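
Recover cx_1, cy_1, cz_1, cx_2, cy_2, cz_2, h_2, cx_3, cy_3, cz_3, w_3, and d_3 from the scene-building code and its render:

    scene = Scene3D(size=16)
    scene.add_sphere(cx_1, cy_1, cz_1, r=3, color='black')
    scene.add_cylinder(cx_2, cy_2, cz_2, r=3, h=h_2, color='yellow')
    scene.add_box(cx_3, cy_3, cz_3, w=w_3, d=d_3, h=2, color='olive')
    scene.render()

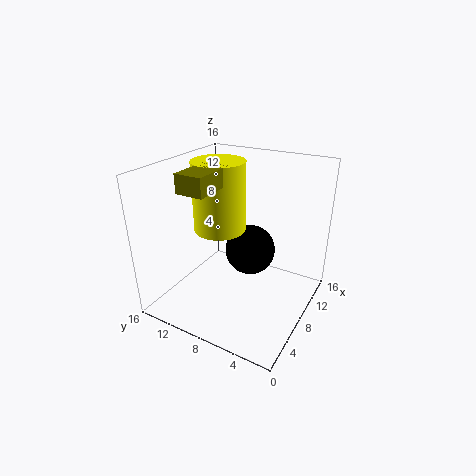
cx_1 = 11
cy_1 = 8
cz_1 = 5
cx_2 = 9
cy_2 = 11
cz_2 = 8
h_2 = 8
cx_3 = 3
cy_3 = 9
cz_3 = 14
w_3 = 5
d_3 = 3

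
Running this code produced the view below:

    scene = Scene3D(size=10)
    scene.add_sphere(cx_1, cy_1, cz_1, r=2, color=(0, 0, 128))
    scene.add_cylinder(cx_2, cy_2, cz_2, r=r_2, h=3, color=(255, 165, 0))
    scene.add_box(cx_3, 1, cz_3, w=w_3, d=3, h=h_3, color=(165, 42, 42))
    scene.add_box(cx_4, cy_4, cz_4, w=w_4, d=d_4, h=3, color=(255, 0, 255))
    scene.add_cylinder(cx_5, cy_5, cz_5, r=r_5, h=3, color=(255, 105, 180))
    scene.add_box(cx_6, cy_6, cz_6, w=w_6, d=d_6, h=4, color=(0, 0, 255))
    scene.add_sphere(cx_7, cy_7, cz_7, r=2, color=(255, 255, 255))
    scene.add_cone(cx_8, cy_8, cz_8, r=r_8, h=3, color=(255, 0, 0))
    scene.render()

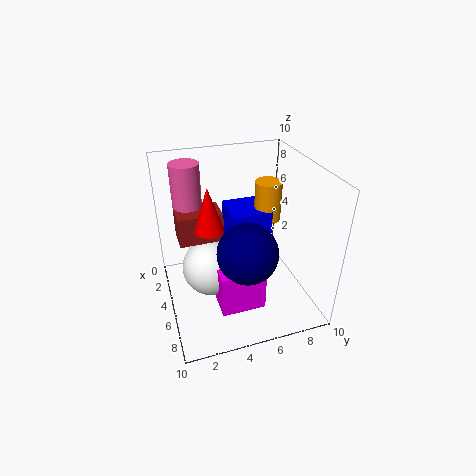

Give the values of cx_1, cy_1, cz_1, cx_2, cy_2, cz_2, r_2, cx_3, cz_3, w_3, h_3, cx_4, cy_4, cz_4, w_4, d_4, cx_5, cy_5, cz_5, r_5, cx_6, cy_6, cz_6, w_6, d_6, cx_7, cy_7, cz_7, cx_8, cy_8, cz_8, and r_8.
cx_1 = 7
cy_1 = 5
cz_1 = 5
cx_2 = 3
cy_2 = 8
cz_2 = 5
r_2 = 1
cx_3 = 3
cz_3 = 5
w_3 = 2
h_3 = 2
cx_4 = 5
cy_4 = 3
cz_4 = 1
w_4 = 3
d_4 = 3
cx_5 = 3
cy_5 = 2
cz_5 = 7
r_5 = 1
cx_6 = 1
cy_6 = 5
cz_6 = 2
w_6 = 3
d_6 = 3
cx_7 = 5
cy_7 = 3
cz_7 = 3
cx_8 = 5
cy_8 = 3
cz_8 = 6
r_8 = 1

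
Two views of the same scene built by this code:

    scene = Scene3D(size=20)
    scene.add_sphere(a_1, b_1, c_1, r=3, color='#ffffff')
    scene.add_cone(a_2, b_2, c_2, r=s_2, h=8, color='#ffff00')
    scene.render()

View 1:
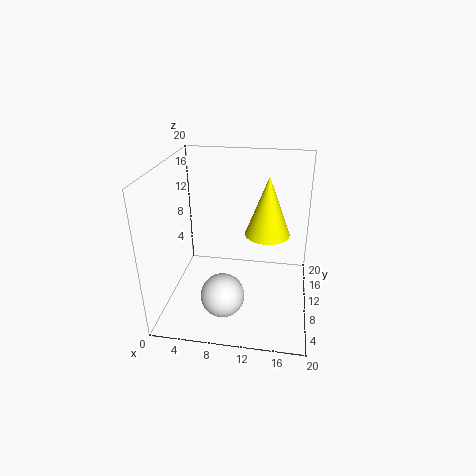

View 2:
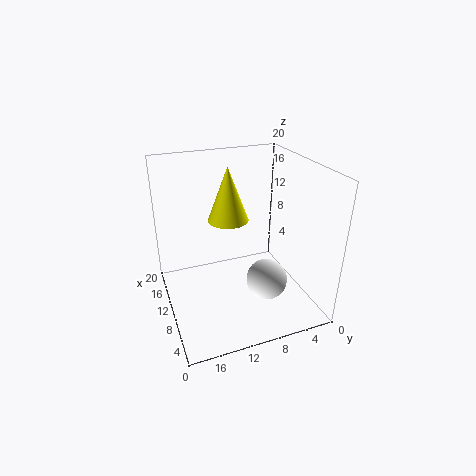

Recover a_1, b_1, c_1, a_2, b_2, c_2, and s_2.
a_1 = 8.5; b_1 = 6; c_1 = 3; a_2 = 14; b_2 = 10; c_2 = 11; s_2 = 3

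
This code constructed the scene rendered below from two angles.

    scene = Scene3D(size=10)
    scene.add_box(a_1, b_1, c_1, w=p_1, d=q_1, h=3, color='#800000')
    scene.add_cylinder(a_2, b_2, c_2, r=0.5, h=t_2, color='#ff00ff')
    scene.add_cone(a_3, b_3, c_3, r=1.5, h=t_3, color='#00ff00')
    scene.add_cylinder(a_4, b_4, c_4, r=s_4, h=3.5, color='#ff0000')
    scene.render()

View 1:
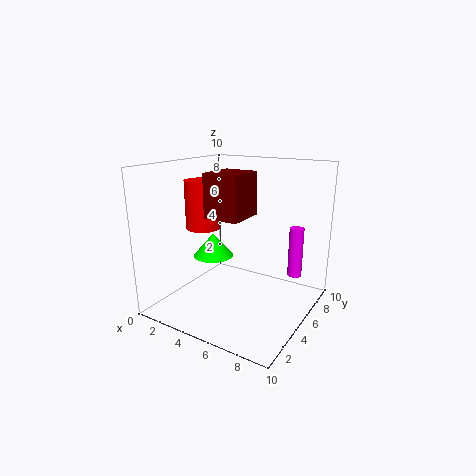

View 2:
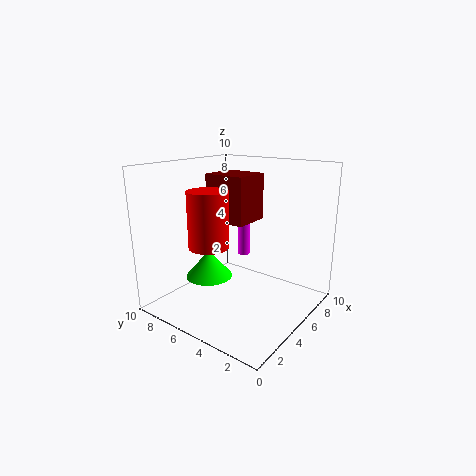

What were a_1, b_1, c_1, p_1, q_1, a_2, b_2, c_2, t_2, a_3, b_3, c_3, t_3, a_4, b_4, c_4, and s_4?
a_1 = 3.25
b_1 = 3.5
c_1 = 6.5
p_1 = 2.5
q_1 = 2.75
a_2 = 8.5
b_2 = 7
c_2 = 2.25
t_2 = 3.5
a_3 = 2.5
b_3 = 5.5
c_3 = 3
t_3 = 1.75
a_4 = 2
b_4 = 5
c_4 = 5.25
s_4 = 1.25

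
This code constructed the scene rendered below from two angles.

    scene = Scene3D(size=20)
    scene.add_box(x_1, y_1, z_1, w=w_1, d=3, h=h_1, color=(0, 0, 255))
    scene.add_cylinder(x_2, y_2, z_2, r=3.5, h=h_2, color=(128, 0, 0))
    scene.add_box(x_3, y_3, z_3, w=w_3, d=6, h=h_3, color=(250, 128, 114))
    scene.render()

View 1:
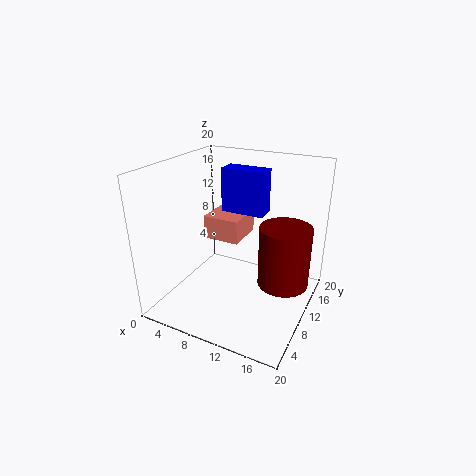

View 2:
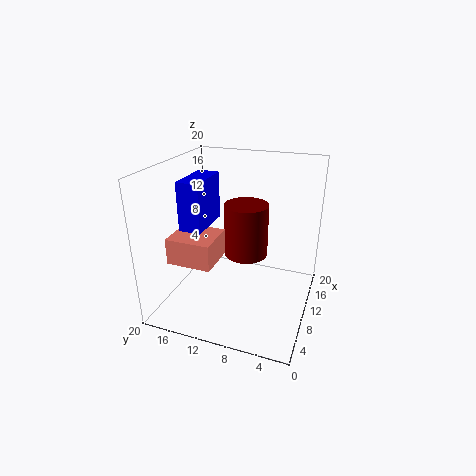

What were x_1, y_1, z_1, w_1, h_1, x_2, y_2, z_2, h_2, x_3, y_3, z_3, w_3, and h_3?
x_1 = 5.5
y_1 = 13.5
z_1 = 12
w_1 = 6.5
h_1 = 6.5
x_2 = 16.5
y_2 = 11
z_2 = 4
h_2 = 8.5
x_3 = 3.5
y_3 = 11.5
z_3 = 8
w_3 = 5.5
h_3 = 3.5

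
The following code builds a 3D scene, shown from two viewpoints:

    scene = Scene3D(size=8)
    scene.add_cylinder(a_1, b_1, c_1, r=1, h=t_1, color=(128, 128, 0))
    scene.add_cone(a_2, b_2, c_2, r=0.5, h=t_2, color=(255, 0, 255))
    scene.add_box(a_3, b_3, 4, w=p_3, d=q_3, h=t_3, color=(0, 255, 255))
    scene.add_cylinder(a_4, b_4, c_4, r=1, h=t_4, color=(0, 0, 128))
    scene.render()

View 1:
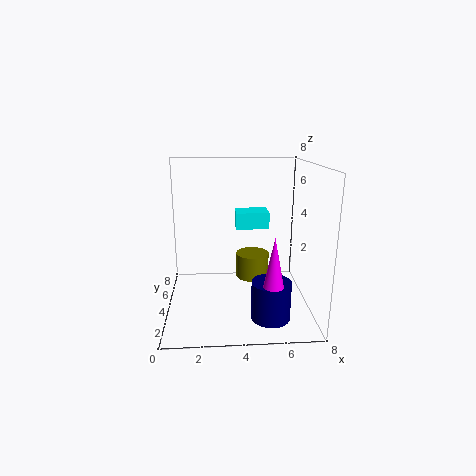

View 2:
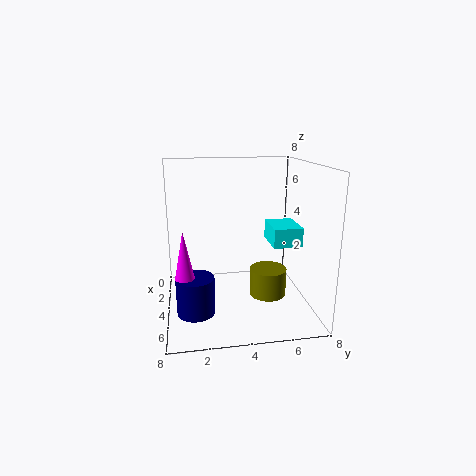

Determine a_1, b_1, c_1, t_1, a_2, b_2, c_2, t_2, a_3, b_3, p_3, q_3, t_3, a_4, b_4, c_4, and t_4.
a_1 = 5, b_1 = 5.5, c_1 = 1, t_1 = 1.5, a_2 = 5.5, b_2 = 1, c_2 = 2.5, t_2 = 2.5, a_3 = 4, b_3 = 5.5, p_3 = 2, q_3 = 1.5, t_3 = 1, a_4 = 5.5, b_4 = 1.5, c_4 = 0.5, t_4 = 2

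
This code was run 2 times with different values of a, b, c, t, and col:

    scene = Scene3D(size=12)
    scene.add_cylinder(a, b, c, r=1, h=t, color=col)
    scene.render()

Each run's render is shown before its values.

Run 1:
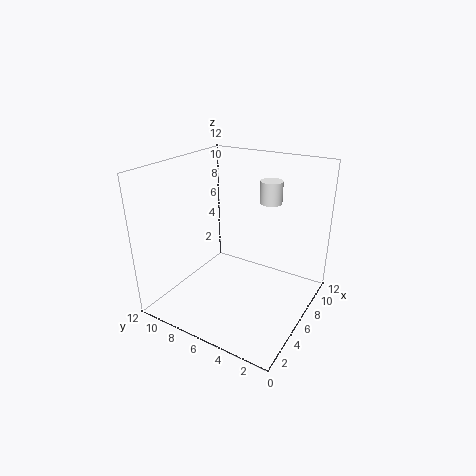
a = 10
b = 5
c = 8
t = 2
col = 'white'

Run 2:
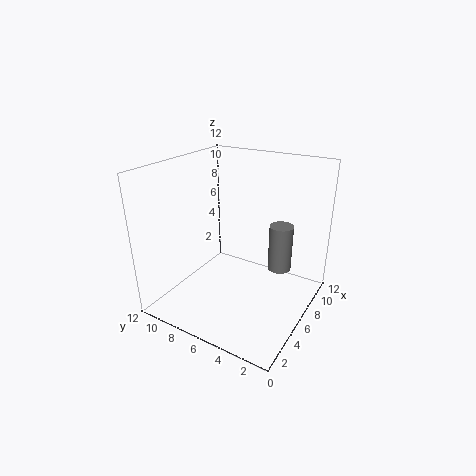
a = 8
b = 3
c = 3
t = 4
col = 'gray'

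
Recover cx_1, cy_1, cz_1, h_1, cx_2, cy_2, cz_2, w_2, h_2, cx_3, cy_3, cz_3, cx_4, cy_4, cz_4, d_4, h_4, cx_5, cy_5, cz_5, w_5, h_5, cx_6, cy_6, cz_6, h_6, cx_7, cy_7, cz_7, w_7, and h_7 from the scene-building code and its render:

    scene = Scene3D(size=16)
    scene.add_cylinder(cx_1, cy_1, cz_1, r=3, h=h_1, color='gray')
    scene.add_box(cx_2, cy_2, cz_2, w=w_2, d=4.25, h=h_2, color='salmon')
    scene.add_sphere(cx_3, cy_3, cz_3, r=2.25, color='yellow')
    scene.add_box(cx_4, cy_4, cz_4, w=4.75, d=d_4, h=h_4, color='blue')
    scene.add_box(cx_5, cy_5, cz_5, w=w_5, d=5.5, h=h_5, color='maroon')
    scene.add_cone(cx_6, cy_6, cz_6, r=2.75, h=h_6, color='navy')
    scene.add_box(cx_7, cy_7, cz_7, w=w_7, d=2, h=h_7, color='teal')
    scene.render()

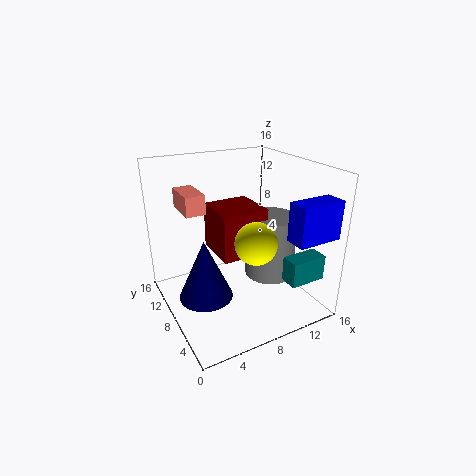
cx_1 = 12.75; cy_1 = 8.5; cz_1 = 2; h_1 = 7.5; cx_2 = 3; cy_2 = 10.25; cz_2 = 10.5; w_2 = 2.25; h_2 = 2.25; cx_3 = 8.5; cy_3 = 5; cz_3 = 8.5; cx_4 = 10.5; cy_4 = 0.25; cz_4 = 9.5; d_4 = 2.25; h_4 = 4; cx_5 = 6.25; cy_5 = 7.75; cz_5 = 5.25; w_5 = 5.5; h_5 = 5.5; cx_6 = 3; cy_6 = 5.75; cz_6 = 3.5; h_6 = 6.25; cx_7 = 11; cy_7 = 1.5; cz_7 = 4.25; w_7 = 4; h_7 = 2.75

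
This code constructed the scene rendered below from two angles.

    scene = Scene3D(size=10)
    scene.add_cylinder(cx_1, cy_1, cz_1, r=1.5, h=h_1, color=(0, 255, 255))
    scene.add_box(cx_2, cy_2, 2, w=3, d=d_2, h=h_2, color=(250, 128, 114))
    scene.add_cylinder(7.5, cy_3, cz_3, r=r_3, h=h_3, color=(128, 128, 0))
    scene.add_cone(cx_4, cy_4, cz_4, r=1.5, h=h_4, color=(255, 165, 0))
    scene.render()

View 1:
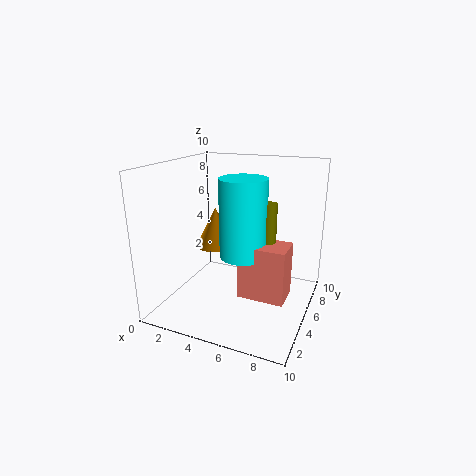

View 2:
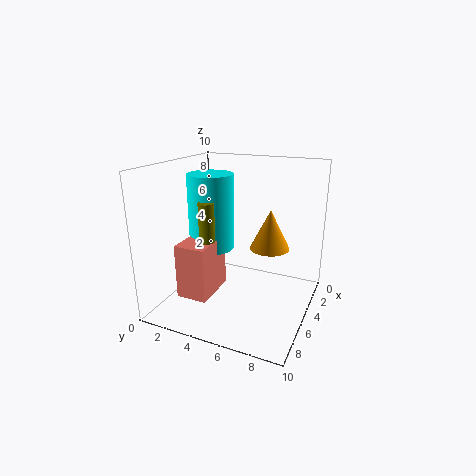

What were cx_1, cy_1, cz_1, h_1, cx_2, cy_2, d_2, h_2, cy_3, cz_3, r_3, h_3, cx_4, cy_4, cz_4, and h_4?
cx_1 = 6, cy_1 = 3.5, cz_1 = 4.5, h_1 = 5, cx_2 = 6, cy_2 = 2.5, d_2 = 2, h_2 = 3.5, cy_3 = 4, cz_3 = 4.5, r_3 = 0.5, h_3 = 3.5, cx_4 = 2.5, cy_4 = 6.5, cz_4 = 3.5, h_4 = 3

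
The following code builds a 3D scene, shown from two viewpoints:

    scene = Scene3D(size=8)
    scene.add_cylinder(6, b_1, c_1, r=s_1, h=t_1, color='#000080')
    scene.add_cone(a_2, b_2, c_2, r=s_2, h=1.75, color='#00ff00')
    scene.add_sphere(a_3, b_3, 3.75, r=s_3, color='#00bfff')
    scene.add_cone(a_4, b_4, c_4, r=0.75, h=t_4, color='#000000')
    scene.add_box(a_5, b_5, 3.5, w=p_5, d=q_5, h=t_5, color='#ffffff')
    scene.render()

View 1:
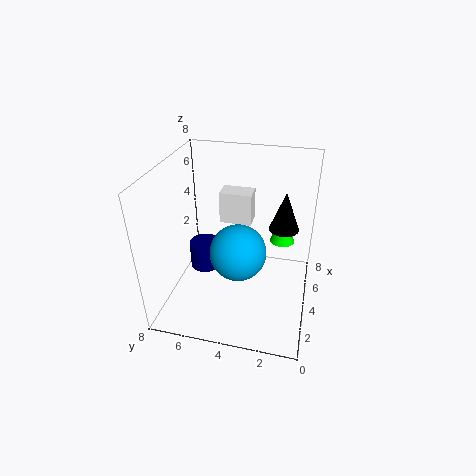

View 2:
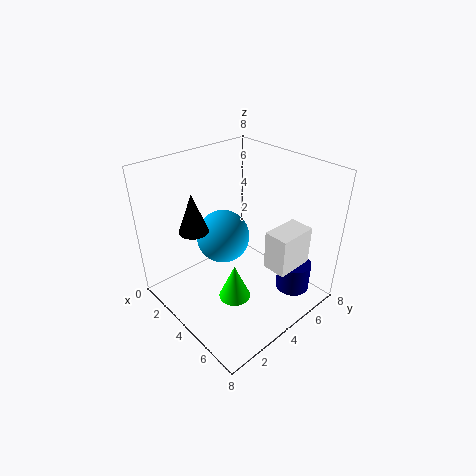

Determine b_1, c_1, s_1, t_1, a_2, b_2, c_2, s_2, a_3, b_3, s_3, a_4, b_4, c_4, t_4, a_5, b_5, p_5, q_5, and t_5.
b_1 = 6.75, c_1 = 0.25, s_1 = 1, t_1 = 1.75, a_2 = 6.25, b_2 = 1.75, c_2 = 2.75, s_2 = 0.75, a_3 = 3, b_3 = 3.75, s_3 = 1.5, a_4 = 3.5, b_4 = 1.5, c_4 = 5.25, t_4 = 2, a_5 = 6.25, b_5 = 3.75, p_5 = 1.25, q_5 = 2, t_5 = 2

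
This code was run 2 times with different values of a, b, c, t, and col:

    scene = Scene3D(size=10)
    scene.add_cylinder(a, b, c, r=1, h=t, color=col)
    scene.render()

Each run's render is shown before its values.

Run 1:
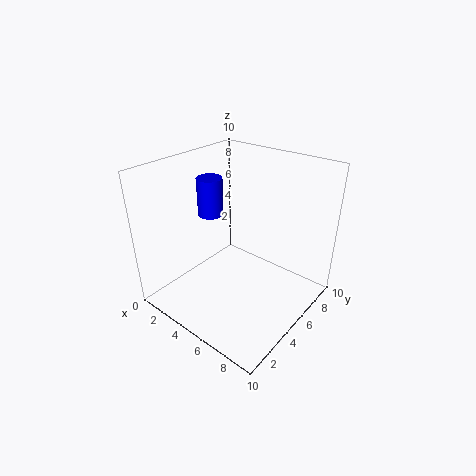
a = 1
b = 6.5
c = 5
t = 3
col = 'blue'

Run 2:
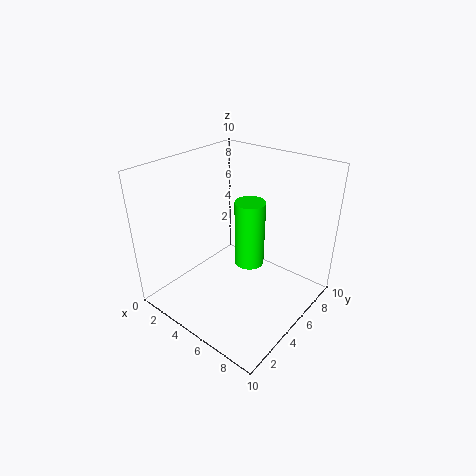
a = 6
b = 5
c = 3.5
t = 4.5
col = 'lime'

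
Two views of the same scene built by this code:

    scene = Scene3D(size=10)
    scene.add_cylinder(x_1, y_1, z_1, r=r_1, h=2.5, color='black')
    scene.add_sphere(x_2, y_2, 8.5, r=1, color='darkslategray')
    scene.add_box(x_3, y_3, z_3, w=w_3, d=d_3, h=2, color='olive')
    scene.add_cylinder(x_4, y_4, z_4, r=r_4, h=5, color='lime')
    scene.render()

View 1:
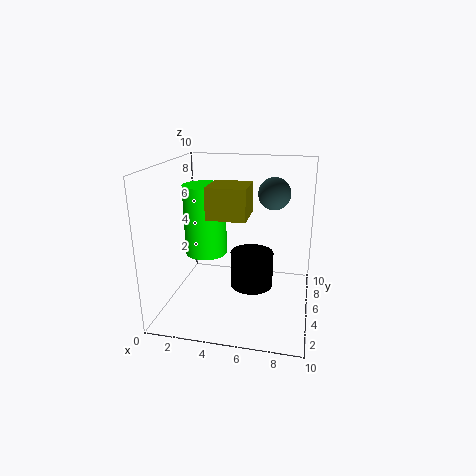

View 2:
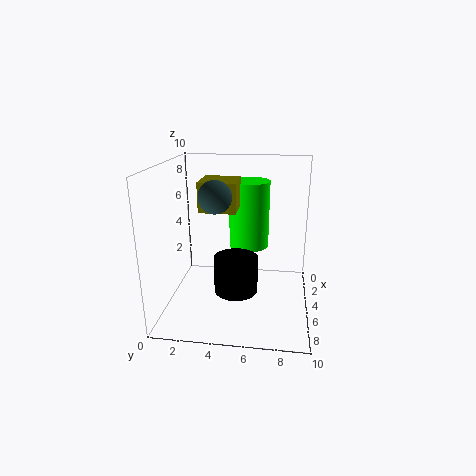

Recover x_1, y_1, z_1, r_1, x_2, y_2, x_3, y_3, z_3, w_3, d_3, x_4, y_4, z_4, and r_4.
x_1 = 6; y_1 = 5; z_1 = 1.5; r_1 = 1.5; x_2 = 7.5; y_2 = 4; x_3 = 3.5; y_3 = 2.5; z_3 = 7; w_3 = 2.5; d_3 = 2.5; x_4 = 2.5; y_4 = 5.5; z_4 = 3.5; r_4 = 1.5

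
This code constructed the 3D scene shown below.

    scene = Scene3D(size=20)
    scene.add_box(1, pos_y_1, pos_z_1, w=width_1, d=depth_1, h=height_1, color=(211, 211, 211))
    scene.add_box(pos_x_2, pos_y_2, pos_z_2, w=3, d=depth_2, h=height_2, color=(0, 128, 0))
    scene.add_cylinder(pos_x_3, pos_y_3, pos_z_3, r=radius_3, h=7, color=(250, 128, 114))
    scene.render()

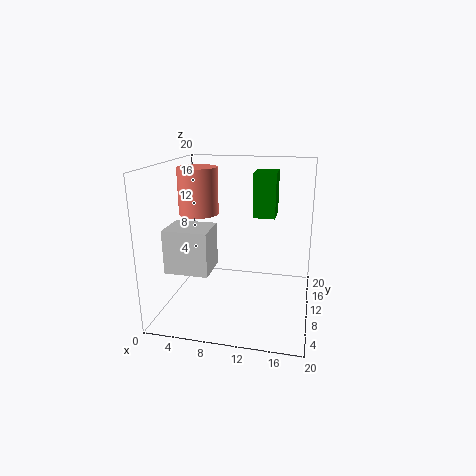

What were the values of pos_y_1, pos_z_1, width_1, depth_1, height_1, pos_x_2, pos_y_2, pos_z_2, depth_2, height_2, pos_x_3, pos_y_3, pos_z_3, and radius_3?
pos_y_1 = 5; pos_z_1 = 6; width_1 = 6; depth_1 = 5; height_1 = 6; pos_x_2 = 12; pos_y_2 = 10; pos_z_2 = 13; depth_2 = 4; height_2 = 6; pos_x_3 = 3; pos_y_3 = 14; pos_z_3 = 12; radius_3 = 3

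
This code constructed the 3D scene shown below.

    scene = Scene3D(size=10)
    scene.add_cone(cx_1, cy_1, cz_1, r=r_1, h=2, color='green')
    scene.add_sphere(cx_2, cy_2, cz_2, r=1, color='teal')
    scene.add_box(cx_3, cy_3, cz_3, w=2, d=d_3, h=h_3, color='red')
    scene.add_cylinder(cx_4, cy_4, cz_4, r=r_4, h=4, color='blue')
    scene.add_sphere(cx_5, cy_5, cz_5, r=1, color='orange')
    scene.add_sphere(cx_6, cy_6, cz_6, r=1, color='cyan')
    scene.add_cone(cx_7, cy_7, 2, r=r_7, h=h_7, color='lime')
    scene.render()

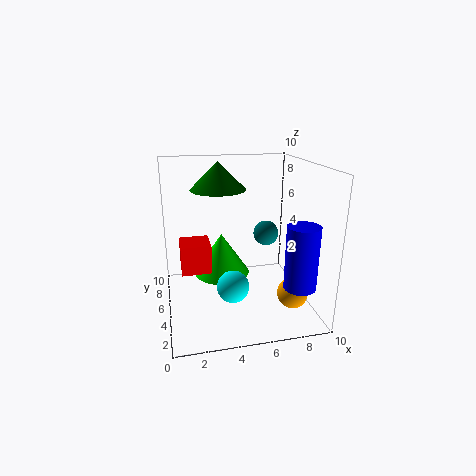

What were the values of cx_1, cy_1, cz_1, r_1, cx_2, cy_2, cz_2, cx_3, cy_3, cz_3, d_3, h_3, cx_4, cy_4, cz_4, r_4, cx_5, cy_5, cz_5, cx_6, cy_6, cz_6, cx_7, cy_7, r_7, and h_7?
cx_1 = 4, cy_1 = 7, cz_1 = 8, r_1 = 2, cx_2 = 8, cy_2 = 8, cz_2 = 4, cx_3 = 1, cy_3 = 4, cz_3 = 3, d_3 = 2, h_3 = 2, cx_4 = 8, cy_4 = 1, cz_4 = 3, r_4 = 1, cx_5 = 8, cy_5 = 2, cz_5 = 2, cx_6 = 4, cy_6 = 2, cz_6 = 3, cx_7 = 4, cy_7 = 6, r_7 = 2, h_7 = 3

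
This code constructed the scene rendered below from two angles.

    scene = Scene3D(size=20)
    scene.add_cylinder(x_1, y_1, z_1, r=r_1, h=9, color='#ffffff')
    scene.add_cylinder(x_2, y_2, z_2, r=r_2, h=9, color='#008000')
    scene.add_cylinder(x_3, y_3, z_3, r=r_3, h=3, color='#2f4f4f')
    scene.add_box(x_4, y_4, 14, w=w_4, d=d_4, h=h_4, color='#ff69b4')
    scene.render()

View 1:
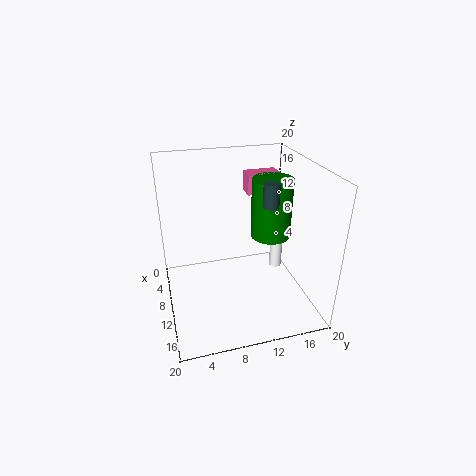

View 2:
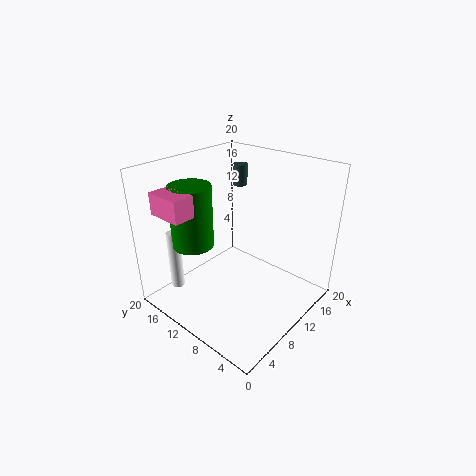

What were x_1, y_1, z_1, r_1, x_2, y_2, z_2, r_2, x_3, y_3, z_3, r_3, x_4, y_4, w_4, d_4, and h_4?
x_1 = 5; y_1 = 18; z_1 = 1; r_1 = 1; x_2 = 7; y_2 = 16; z_2 = 8; r_2 = 3; x_3 = 14; y_3 = 13; z_3 = 16; r_3 = 1; x_4 = 2; y_4 = 13; w_4 = 3; d_4 = 5; h_4 = 3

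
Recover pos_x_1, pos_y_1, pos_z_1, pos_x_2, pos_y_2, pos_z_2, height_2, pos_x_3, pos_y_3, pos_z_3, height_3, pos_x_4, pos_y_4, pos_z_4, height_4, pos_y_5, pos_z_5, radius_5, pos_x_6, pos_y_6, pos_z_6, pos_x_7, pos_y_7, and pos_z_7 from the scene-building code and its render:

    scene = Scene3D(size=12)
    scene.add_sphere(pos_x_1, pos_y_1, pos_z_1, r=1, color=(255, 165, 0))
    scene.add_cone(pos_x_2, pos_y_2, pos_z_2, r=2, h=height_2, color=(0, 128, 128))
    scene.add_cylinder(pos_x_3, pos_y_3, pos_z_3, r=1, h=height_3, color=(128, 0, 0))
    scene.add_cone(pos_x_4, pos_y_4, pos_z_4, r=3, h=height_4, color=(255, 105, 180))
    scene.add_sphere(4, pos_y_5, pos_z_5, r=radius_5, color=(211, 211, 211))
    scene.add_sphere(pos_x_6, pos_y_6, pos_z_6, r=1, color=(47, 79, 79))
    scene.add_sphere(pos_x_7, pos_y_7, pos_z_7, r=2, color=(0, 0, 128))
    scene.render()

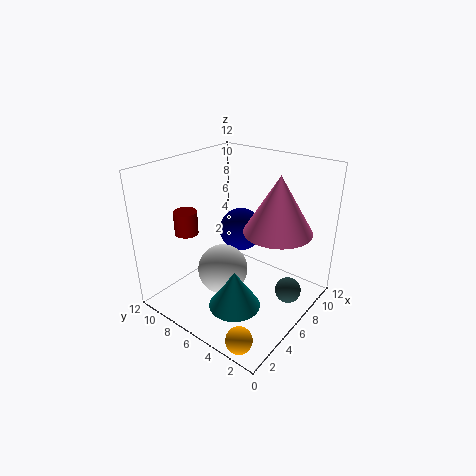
pos_x_1 = 1; pos_y_1 = 2; pos_z_1 = 1; pos_x_2 = 3; pos_y_2 = 4; pos_z_2 = 2; height_2 = 3; pos_x_3 = 4; pos_y_3 = 10; pos_z_3 = 6; height_3 = 2; pos_x_4 = 9; pos_y_4 = 4; pos_z_4 = 6; height_4 = 5; pos_y_5 = 6; pos_z_5 = 4; radius_5 = 2; pos_x_6 = 6; pos_y_6 = 1; pos_z_6 = 3; pos_x_7 = 9; pos_y_7 = 8; pos_z_7 = 5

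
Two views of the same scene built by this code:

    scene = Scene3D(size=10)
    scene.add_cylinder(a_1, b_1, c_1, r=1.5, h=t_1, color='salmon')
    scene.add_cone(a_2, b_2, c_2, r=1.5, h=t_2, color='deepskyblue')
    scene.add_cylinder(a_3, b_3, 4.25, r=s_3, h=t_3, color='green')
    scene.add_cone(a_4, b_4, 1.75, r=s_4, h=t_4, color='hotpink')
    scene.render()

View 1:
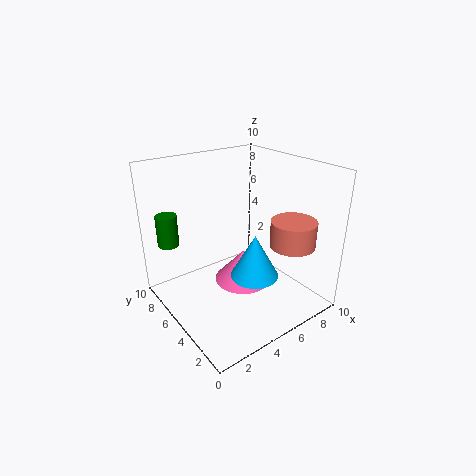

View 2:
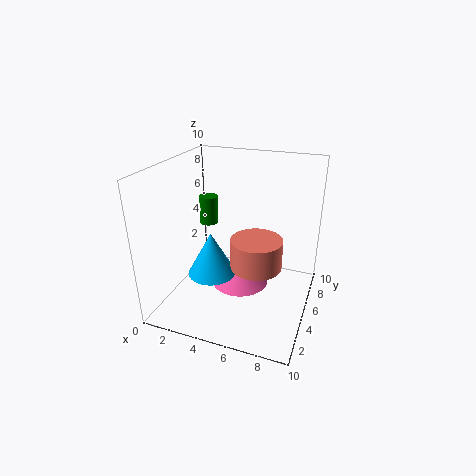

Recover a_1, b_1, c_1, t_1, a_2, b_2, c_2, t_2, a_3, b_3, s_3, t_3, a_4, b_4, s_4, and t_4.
a_1 = 7.25, b_1 = 2, c_1 = 5, t_1 = 1.75, a_2 = 4.25, b_2 = 2.25, c_2 = 3.75, t_2 = 2.75, a_3 = 1.25, b_3 = 8.25, s_3 = 0.75, t_3 = 2.25, a_4 = 5.25, b_4 = 4.75, s_4 = 2, t_4 = 2.25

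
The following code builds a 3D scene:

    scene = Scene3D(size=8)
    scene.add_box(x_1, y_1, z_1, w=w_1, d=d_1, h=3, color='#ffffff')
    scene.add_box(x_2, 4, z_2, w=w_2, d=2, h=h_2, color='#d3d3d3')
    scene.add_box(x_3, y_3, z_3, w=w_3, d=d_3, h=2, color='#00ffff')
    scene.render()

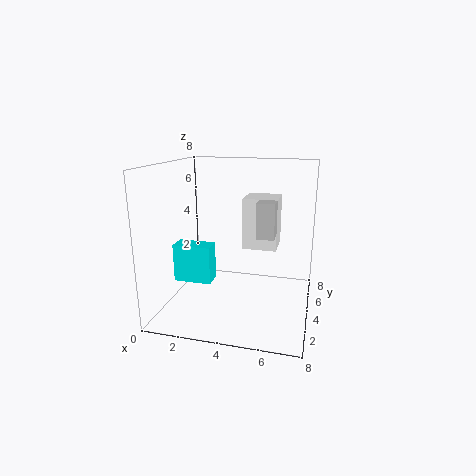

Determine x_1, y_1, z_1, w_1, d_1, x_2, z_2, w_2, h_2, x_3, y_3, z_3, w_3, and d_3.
x_1 = 4, y_1 = 5, z_1 = 3, w_1 = 2, d_1 = 2, x_2 = 5, z_2 = 4, w_2 = 1, h_2 = 2, x_3 = 1, y_3 = 2, z_3 = 2, w_3 = 2, d_3 = 1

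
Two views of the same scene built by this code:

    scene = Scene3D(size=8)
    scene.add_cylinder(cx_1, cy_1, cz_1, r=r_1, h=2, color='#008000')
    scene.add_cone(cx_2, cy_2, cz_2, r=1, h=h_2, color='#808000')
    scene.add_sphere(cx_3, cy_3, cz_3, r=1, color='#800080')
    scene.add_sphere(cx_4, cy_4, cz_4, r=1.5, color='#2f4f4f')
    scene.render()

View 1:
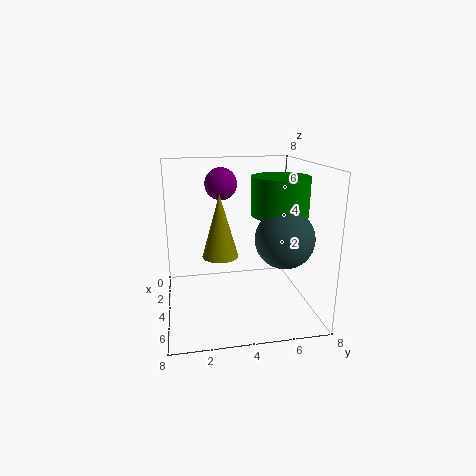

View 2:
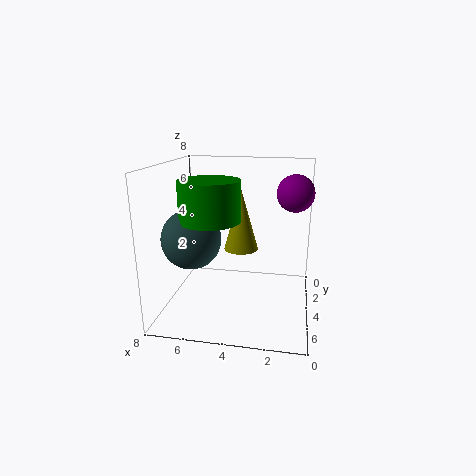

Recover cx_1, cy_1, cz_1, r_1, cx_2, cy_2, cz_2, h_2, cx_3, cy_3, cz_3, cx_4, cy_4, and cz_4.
cx_1 = 5
cy_1 = 6
cz_1 = 5.5
r_1 = 1.5
cx_2 = 4
cy_2 = 3
cz_2 = 3
h_2 = 3.5
cx_3 = 1
cy_3 = 3.5
cz_3 = 6.5
cx_4 = 6
cy_4 = 6
cz_4 = 4.5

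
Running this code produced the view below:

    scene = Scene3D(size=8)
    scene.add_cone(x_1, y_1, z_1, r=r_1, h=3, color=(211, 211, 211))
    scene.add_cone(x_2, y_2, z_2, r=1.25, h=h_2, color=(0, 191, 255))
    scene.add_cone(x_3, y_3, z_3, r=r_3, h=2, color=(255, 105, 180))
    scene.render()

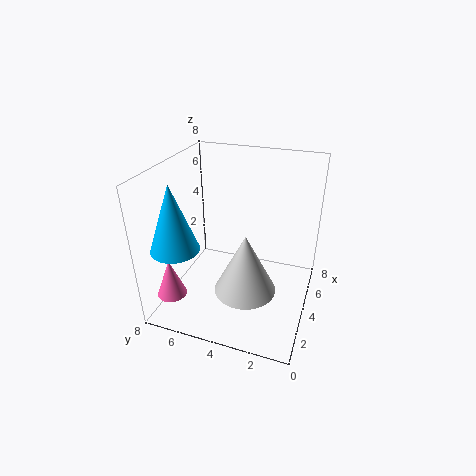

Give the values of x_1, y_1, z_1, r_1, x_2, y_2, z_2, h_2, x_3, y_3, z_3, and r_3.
x_1 = 1.5; y_1 = 2.75; z_1 = 2.75; r_1 = 1.5; x_2 = 1.5; y_2 = 6.5; z_2 = 4.25; h_2 = 3.5; x_3 = 0.75; y_3 = 6.5; z_3 = 2; r_3 = 0.75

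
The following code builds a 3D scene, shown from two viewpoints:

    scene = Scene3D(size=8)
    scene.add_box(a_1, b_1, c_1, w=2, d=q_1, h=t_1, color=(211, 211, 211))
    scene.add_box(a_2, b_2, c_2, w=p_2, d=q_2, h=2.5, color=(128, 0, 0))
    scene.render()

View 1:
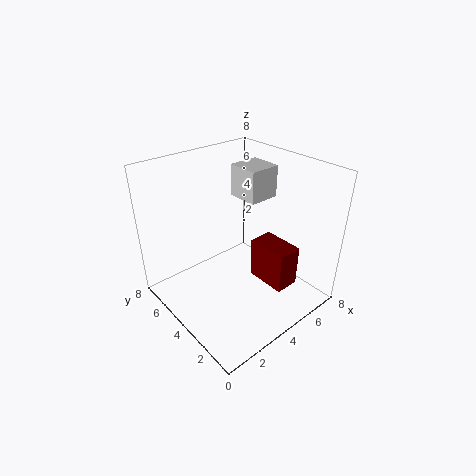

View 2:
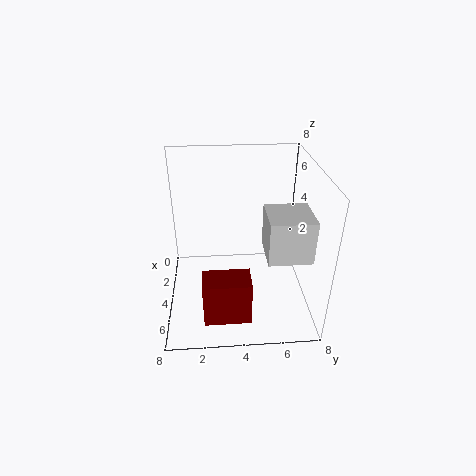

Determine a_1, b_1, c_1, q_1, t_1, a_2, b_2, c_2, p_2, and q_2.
a_1 = 6
b_1 = 5
c_1 = 5
q_1 = 2
t_1 = 2
a_2 = 5.5
b_2 = 2
c_2 = 0.5
p_2 = 1.5
q_2 = 2.5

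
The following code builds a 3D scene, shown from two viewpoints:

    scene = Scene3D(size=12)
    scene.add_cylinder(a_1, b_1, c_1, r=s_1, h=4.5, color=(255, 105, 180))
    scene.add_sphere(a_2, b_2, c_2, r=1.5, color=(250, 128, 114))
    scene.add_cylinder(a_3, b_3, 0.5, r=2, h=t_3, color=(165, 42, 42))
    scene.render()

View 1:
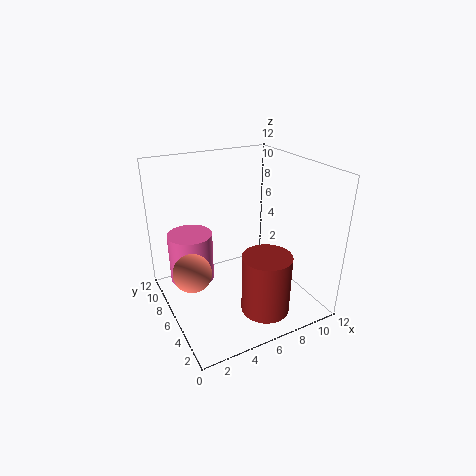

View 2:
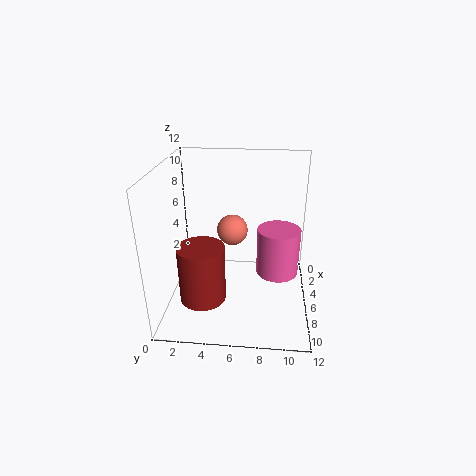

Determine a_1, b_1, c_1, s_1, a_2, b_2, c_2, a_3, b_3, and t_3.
a_1 = 3
b_1 = 9.5
c_1 = 1
s_1 = 2
a_2 = 1.5
b_2 = 5
c_2 = 4.5
a_3 = 7
b_3 = 3
t_3 = 5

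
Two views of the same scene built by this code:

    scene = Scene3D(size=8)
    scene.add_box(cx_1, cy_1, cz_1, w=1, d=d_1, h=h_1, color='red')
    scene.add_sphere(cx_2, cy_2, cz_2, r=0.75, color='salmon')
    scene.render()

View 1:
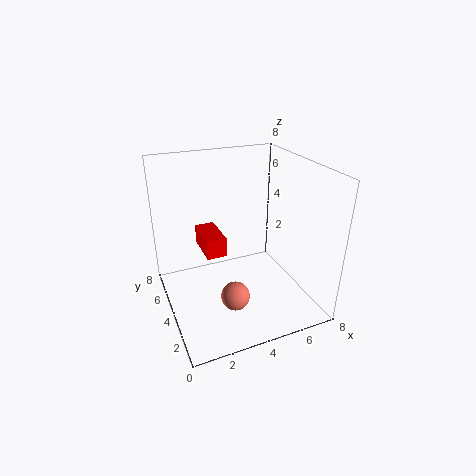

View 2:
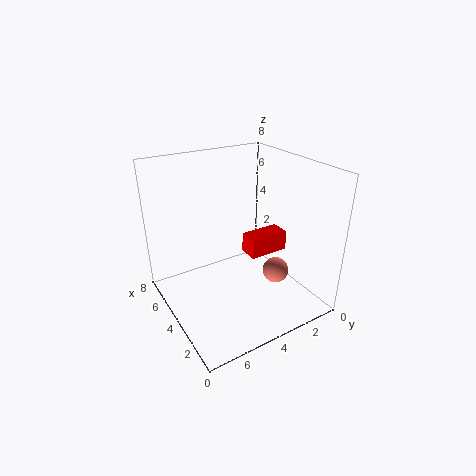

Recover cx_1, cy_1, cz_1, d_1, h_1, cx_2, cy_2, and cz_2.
cx_1 = 1.75
cy_1 = 2.5
cz_1 = 4
d_1 = 2
h_1 = 1
cx_2 = 3
cy_2 = 2
cz_2 = 1.75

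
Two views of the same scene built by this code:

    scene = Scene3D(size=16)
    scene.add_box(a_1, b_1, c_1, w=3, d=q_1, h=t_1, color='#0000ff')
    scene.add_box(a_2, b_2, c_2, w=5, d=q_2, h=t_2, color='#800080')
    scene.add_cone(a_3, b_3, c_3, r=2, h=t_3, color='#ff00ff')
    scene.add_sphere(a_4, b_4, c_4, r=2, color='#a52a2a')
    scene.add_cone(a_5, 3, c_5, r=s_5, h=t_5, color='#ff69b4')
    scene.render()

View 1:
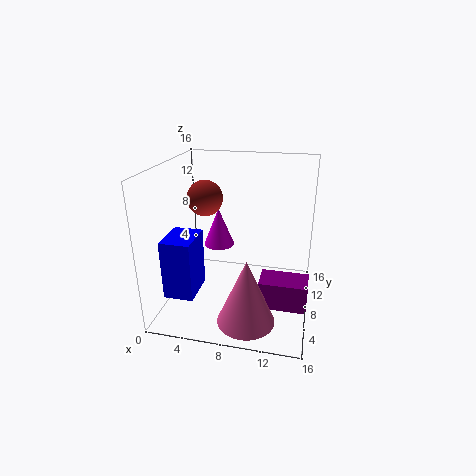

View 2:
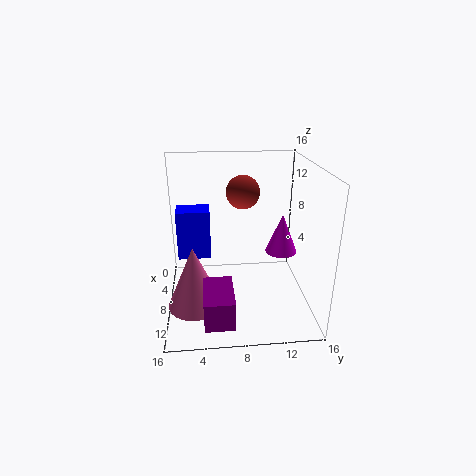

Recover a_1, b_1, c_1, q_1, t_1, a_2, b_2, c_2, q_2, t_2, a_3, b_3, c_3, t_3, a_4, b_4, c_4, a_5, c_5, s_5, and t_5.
a_1 = 2
b_1 = 1
c_1 = 4
q_1 = 4
t_1 = 6
a_2 = 11
b_2 = 4
c_2 = 2
q_2 = 3
t_2 = 3
a_3 = 4
b_3 = 14
c_3 = 4
t_3 = 5
a_4 = 4
b_4 = 9
c_4 = 12
a_5 = 10
c_5 = 1
s_5 = 3
t_5 = 7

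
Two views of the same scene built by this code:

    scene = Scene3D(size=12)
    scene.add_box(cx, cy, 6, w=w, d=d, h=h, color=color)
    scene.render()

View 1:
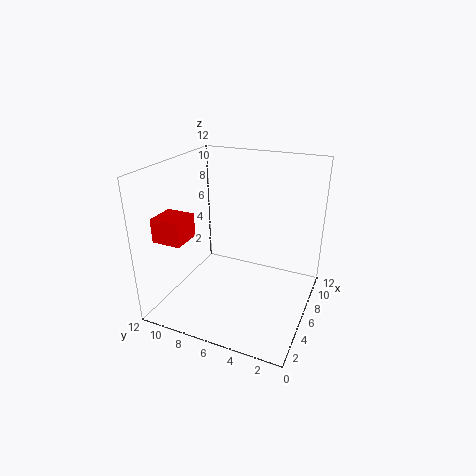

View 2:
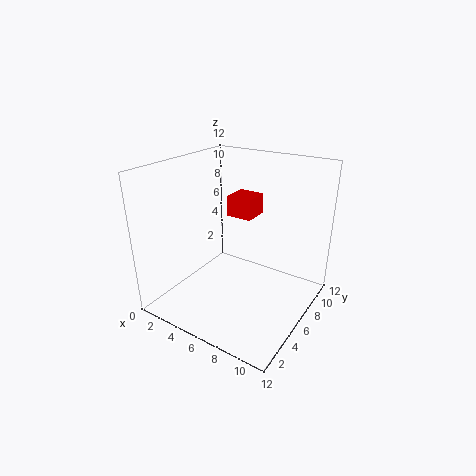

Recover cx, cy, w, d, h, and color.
cx = 2.5
cy = 9.5
w = 2.5
d = 2.5
h = 2
color = 'red'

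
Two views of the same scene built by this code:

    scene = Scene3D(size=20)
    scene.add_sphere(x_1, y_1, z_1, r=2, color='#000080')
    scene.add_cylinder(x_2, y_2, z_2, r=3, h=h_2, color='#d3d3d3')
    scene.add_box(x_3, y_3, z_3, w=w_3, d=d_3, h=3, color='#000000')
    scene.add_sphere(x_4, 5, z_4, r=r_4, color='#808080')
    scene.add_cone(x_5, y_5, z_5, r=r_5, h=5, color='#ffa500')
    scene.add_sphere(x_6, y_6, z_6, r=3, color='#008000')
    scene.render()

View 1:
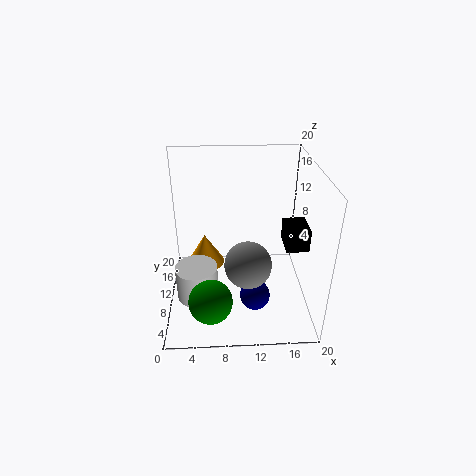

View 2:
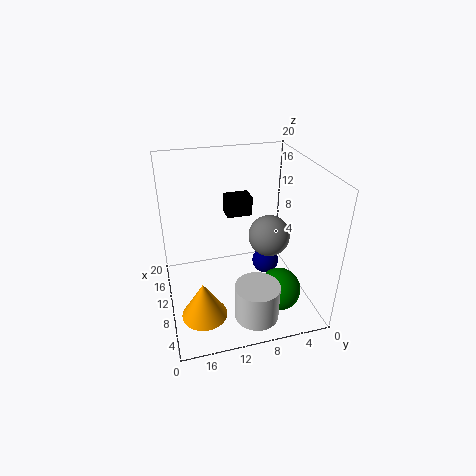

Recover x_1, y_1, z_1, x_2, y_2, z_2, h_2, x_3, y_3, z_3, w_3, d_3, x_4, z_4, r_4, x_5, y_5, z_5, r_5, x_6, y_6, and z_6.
x_1 = 12
y_1 = 5
z_1 = 4
x_2 = 4
y_2 = 9
z_2 = 1
h_2 = 5
x_3 = 16
y_3 = 6
z_3 = 10
w_3 = 3
d_3 = 4
x_4 = 11
z_4 = 9
r_4 = 3
x_5 = 5
y_5 = 16
z_5 = 2
r_5 = 3
x_6 = 6
y_6 = 5
z_6 = 3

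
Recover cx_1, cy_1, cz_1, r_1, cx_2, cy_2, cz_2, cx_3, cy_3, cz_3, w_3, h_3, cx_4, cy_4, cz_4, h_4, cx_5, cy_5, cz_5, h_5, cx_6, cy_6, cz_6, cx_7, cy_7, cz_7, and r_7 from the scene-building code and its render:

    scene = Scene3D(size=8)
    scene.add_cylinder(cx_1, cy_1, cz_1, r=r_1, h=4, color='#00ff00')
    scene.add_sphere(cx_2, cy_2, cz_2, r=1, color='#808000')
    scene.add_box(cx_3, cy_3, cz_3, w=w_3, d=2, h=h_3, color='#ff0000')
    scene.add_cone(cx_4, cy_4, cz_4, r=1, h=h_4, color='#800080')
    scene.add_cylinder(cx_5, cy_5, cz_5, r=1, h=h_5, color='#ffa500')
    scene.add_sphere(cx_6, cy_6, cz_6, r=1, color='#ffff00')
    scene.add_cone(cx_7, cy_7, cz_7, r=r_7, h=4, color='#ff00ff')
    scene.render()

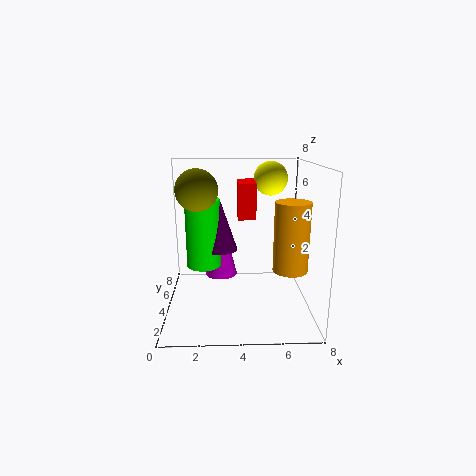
cx_1 = 2; cy_1 = 5; cz_1 = 2; r_1 = 1; cx_2 = 2; cy_2 = 2; cz_2 = 7; cx_3 = 4; cy_3 = 4; cz_3 = 5; w_3 = 1; h_3 = 2; cx_4 = 3; cy_4 = 5; cz_4 = 3; h_4 = 3; cx_5 = 7; cy_5 = 4; cz_5 = 2; h_5 = 4; cx_6 = 6; cy_6 = 6; cz_6 = 7; cx_7 = 3; cy_7 = 6; cz_7 = 1; r_7 = 1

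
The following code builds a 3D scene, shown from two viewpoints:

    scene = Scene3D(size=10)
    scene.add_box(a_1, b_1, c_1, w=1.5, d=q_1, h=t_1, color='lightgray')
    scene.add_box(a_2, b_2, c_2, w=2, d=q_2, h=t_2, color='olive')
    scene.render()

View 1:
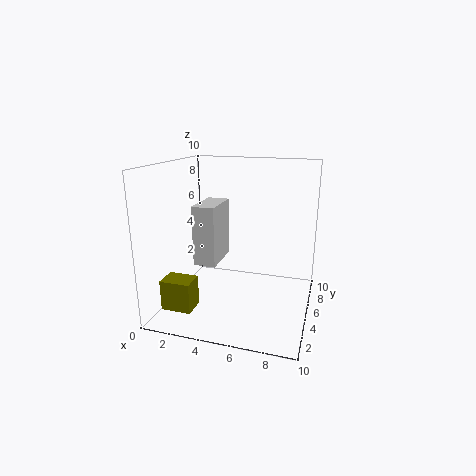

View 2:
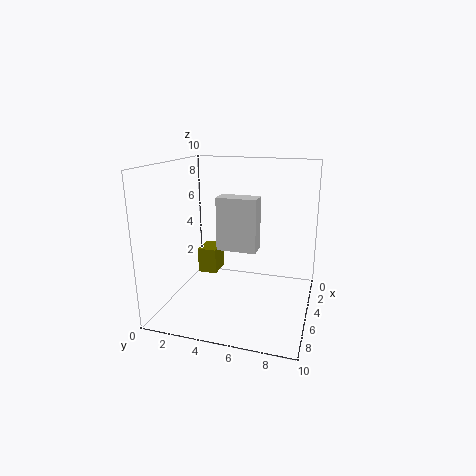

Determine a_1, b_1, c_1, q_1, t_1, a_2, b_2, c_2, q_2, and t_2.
a_1 = 2.5, b_1 = 3, c_1 = 3.5, q_1 = 3, t_1 = 4, a_2 = 1, b_2 = 1, c_2 = 1, q_2 = 1.5, t_2 = 2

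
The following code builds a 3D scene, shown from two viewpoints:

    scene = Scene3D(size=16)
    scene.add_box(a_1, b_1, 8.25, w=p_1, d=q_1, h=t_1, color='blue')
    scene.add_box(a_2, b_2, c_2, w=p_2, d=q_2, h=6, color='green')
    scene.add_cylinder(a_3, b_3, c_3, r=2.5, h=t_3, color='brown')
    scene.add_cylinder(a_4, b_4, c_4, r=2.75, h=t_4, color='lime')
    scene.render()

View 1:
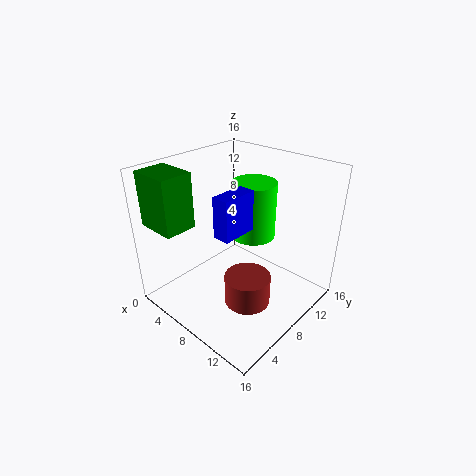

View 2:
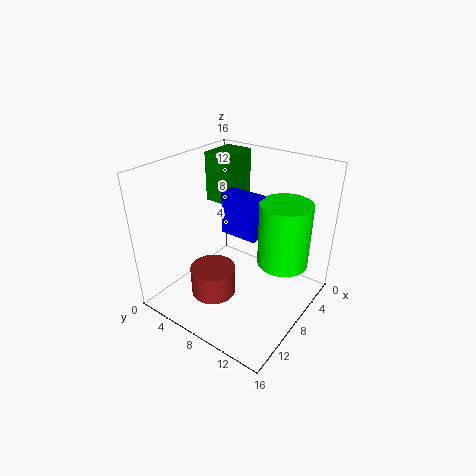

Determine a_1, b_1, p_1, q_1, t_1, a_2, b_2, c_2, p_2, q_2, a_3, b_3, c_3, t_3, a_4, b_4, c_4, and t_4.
a_1 = 6.25; b_1 = 6; p_1 = 2; q_1 = 4.25; t_1 = 4.75; a_2 = 0.5; b_2 = 1; c_2 = 9.75; p_2 = 4.5; q_2 = 3.5; a_3 = 10.75; b_3 = 6.5; c_3 = 1.75; t_3 = 3.25; a_4 = 6.25; b_4 = 12.75; c_4 = 5.75; t_4 = 7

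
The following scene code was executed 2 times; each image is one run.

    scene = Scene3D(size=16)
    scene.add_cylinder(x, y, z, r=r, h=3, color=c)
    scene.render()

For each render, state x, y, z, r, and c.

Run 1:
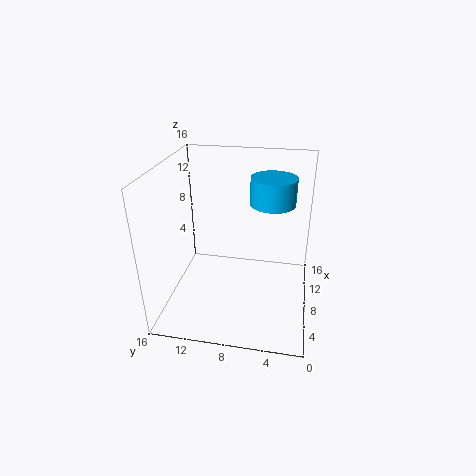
x = 10
y = 4.5
z = 11.5
r = 2.5
c = 'deepskyblue'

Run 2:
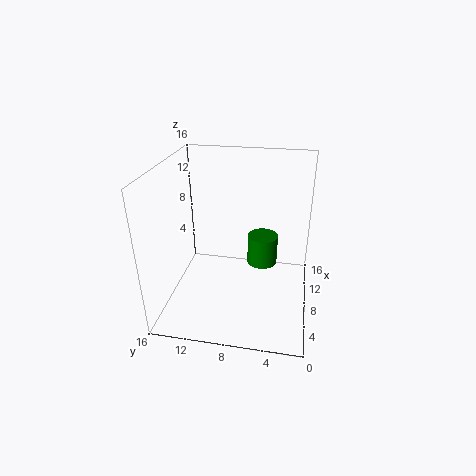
x = 5.5
y = 5
z = 7
r = 1.5
c = 'green'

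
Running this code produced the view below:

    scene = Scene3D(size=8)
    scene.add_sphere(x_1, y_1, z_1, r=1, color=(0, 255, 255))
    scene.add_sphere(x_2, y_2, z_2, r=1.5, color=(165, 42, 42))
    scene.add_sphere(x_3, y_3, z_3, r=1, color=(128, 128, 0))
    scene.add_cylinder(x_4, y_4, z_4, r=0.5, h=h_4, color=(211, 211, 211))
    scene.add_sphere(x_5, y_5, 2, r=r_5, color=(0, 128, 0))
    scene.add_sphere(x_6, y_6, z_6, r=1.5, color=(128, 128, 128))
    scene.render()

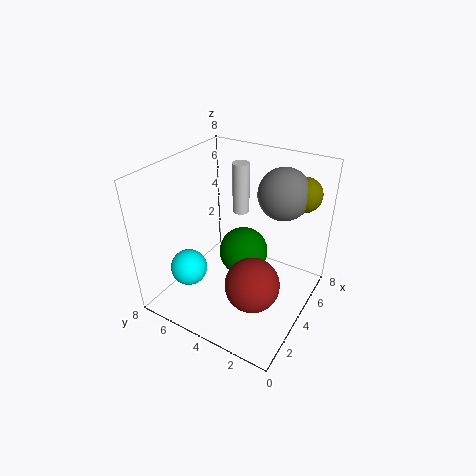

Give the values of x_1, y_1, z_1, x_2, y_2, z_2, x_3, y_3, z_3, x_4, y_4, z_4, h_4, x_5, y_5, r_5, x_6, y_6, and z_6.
x_1 = 2
y_1 = 6
z_1 = 2.5
x_2 = 3
y_2 = 2.5
z_2 = 2
x_3 = 7
y_3 = 1.5
z_3 = 6
x_4 = 6
y_4 = 5
z_4 = 4.5
h_4 = 3
x_5 = 5.5
y_5 = 4.5
r_5 = 1.5
x_6 = 6.5
y_6 = 2.5
z_6 = 6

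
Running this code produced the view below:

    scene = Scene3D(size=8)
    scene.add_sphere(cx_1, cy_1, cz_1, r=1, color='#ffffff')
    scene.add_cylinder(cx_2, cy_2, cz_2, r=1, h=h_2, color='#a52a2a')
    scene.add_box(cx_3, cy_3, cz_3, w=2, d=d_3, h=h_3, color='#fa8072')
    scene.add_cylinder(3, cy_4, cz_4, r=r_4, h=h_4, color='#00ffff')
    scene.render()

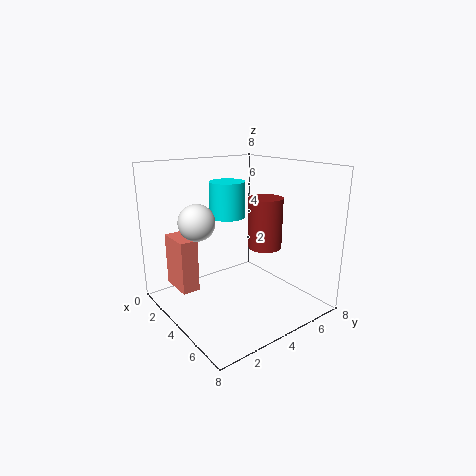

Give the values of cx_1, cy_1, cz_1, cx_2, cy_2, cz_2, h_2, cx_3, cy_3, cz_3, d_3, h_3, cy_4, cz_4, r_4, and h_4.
cx_1 = 3
cy_1 = 2
cz_1 = 5
cx_2 = 4
cy_2 = 6
cz_2 = 3
h_2 = 3
cx_3 = 1
cy_3 = 1
cz_3 = 1
d_3 = 1
h_3 = 3
cy_4 = 4
cz_4 = 5
r_4 = 1
h_4 = 2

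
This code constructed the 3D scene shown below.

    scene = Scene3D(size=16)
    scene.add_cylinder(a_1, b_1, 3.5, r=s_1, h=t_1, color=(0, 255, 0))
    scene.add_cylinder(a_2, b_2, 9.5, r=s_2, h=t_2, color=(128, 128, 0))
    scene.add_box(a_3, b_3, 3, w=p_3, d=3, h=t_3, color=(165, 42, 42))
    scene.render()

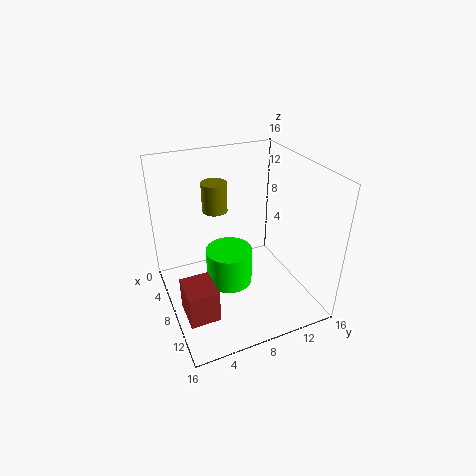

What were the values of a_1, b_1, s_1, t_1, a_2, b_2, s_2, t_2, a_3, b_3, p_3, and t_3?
a_1 = 9, b_1 = 6.5, s_1 = 2.5, t_1 = 4, a_2 = 3.5, b_2 = 7, s_2 = 1.5, t_2 = 3.5, a_3 = 10.5, b_3 = 0.5, p_3 = 3.5, t_3 = 3.5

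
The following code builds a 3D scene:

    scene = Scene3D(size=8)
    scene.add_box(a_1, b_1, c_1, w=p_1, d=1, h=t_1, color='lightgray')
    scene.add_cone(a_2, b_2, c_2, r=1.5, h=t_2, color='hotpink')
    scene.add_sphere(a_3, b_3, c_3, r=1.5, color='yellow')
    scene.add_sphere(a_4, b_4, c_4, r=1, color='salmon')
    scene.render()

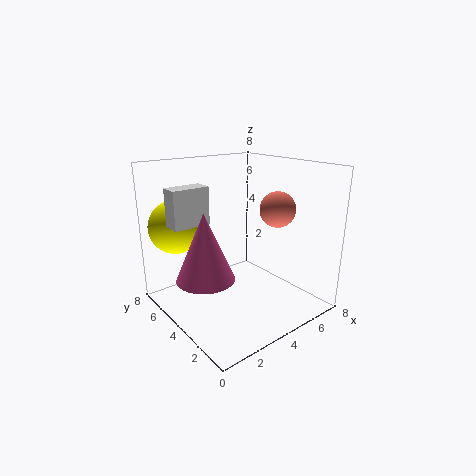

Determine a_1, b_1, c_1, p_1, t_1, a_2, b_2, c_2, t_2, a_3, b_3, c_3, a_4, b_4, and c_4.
a_1 = 0.5, b_1 = 4.5, c_1 = 5, p_1 = 2, t_1 = 2, a_2 = 1.5, b_2 = 3.5, c_2 = 2.5, t_2 = 3.5, a_3 = 1.5, b_3 = 6.5, c_3 = 4.5, a_4 = 6, b_4 = 3, c_4 = 5.5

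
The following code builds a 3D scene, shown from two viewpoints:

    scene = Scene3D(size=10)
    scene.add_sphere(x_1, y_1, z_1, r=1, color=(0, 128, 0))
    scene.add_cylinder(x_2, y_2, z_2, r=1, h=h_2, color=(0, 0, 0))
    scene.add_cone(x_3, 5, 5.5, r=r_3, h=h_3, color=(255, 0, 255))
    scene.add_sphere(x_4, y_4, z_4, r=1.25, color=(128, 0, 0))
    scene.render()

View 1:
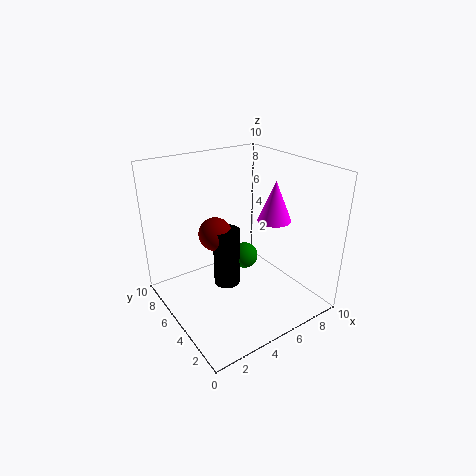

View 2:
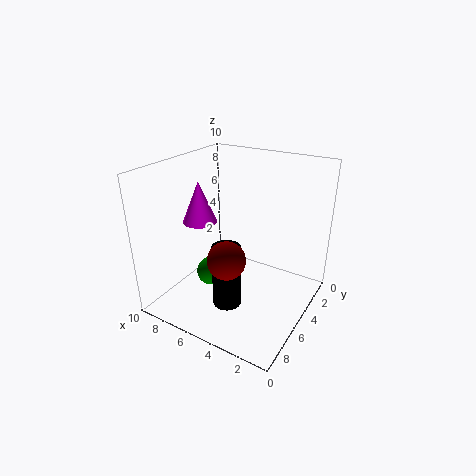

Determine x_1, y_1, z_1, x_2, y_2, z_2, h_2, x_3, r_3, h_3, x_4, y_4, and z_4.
x_1 = 6.5; y_1 = 6.25; z_1 = 2.5; x_2 = 5; y_2 = 6.5; z_2 = 0.5; h_2 = 4.5; x_3 = 8.25; r_3 = 1.25; h_3 = 3; x_4 = 4.5; y_4 = 7.25; z_4 = 4.5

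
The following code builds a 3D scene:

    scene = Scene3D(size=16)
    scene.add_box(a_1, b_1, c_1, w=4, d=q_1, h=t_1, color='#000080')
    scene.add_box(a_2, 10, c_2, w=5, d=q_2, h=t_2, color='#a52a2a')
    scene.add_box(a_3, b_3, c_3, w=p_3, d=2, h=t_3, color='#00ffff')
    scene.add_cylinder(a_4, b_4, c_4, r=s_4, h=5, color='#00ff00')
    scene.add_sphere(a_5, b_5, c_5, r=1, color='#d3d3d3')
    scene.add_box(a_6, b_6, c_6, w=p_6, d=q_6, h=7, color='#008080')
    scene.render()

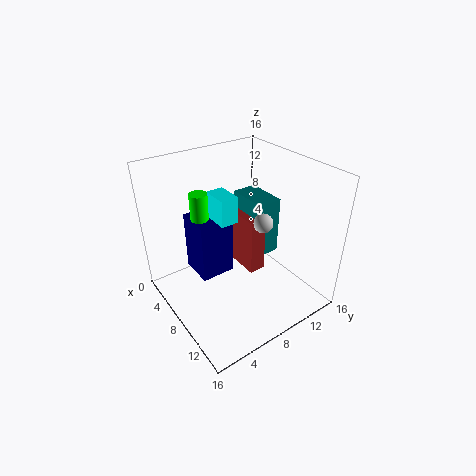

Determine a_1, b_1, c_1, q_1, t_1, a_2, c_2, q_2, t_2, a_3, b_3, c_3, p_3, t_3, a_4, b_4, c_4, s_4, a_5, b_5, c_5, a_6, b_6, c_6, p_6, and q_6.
a_1 = 3, b_1 = 4, c_1 = 3, q_1 = 4, t_1 = 7, a_2 = 3, c_2 = 2, q_2 = 2, t_2 = 7, a_3 = 5, b_3 = 6, c_3 = 10, p_3 = 3, t_3 = 3, a_4 = 5, b_4 = 5, c_4 = 8, s_4 = 1, a_5 = 11, b_5 = 9, c_5 = 11, a_6 = 3, b_6 = 11, c_6 = 4, p_6 = 5, q_6 = 3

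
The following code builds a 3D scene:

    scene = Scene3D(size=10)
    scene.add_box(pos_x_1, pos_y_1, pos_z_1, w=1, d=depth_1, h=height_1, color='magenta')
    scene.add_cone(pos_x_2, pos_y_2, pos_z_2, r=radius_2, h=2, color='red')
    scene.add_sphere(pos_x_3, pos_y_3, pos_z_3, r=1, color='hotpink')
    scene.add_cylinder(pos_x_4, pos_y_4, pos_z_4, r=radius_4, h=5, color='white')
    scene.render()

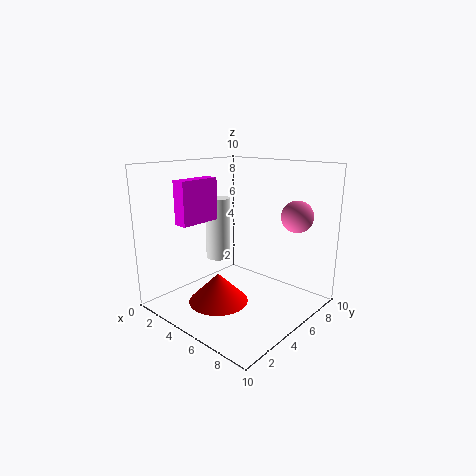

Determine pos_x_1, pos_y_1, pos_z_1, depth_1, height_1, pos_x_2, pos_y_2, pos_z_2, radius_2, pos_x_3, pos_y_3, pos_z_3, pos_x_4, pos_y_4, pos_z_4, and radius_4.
pos_x_1 = 2; pos_y_1 = 2; pos_z_1 = 6; depth_1 = 3; height_1 = 3; pos_x_2 = 5; pos_y_2 = 3; pos_z_2 = 1; radius_2 = 2; pos_x_3 = 9; pos_y_3 = 6; pos_z_3 = 7; pos_x_4 = 1; pos_y_4 = 7; pos_z_4 = 2; radius_4 = 1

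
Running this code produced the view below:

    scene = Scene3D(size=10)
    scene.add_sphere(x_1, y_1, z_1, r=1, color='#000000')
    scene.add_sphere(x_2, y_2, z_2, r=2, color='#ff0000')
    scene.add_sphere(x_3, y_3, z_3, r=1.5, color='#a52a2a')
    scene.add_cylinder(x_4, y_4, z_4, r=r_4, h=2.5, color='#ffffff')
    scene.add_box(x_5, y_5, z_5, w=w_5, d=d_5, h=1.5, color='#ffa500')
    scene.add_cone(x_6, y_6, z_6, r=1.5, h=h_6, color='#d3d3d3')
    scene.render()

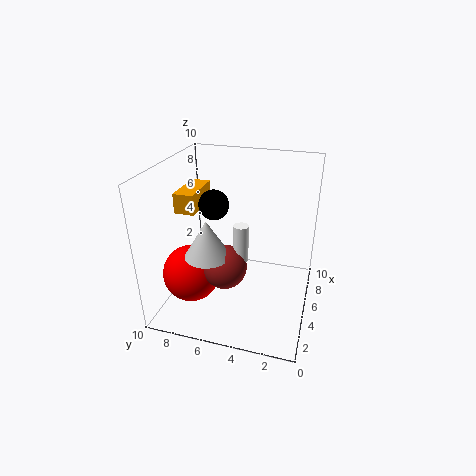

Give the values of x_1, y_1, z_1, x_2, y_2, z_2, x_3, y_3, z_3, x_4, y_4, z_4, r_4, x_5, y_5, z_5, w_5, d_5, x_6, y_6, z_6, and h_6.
x_1 = 4.5
y_1 = 6.5
z_1 = 7.5
x_2 = 3.5
y_2 = 8
z_2 = 2.5
x_3 = 3.5
y_3 = 5.5
z_3 = 3.5
x_4 = 4
y_4 = 4.5
z_4 = 4
r_4 = 0.5
x_5 = 5.5
y_5 = 8.5
z_5 = 6
w_5 = 3.5
d_5 = 1.5
x_6 = 3
y_6 = 6.5
z_6 = 4.5
h_6 = 2.5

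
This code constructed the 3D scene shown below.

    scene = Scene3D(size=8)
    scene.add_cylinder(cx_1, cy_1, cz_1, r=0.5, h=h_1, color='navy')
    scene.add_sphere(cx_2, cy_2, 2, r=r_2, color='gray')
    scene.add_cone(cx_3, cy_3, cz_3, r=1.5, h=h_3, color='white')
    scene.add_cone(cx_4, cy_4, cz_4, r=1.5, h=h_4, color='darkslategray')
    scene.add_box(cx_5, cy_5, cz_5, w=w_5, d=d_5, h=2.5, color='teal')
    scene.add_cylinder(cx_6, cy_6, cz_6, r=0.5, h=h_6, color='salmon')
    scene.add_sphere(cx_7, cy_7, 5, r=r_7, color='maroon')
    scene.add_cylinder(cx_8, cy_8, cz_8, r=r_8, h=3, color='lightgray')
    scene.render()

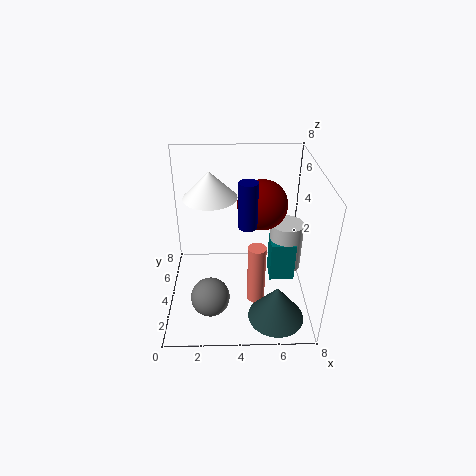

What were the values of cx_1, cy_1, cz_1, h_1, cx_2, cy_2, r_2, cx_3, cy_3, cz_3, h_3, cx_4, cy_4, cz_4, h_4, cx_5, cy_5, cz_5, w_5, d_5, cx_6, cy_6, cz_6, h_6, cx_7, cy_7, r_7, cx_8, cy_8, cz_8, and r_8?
cx_1 = 4.5
cy_1 = 3.5
cz_1 = 5
h_1 = 2.5
cx_2 = 2.5
cy_2 = 1.5
r_2 = 1
cx_3 = 2.5
cy_3 = 5
cz_3 = 6
h_3 = 1.5
cx_4 = 6
cy_4 = 1.5
cz_4 = 0.5
h_4 = 2
cx_5 = 6
cy_5 = 4.5
cz_5 = 0.5
w_5 = 1.5
d_5 = 1.5
cx_6 = 5
cy_6 = 3
cz_6 = 0.5
h_6 = 3.5
cx_7 = 5.5
cy_7 = 6
r_7 = 1.5
cx_8 = 7
cy_8 = 5.5
cz_8 = 1
r_8 = 1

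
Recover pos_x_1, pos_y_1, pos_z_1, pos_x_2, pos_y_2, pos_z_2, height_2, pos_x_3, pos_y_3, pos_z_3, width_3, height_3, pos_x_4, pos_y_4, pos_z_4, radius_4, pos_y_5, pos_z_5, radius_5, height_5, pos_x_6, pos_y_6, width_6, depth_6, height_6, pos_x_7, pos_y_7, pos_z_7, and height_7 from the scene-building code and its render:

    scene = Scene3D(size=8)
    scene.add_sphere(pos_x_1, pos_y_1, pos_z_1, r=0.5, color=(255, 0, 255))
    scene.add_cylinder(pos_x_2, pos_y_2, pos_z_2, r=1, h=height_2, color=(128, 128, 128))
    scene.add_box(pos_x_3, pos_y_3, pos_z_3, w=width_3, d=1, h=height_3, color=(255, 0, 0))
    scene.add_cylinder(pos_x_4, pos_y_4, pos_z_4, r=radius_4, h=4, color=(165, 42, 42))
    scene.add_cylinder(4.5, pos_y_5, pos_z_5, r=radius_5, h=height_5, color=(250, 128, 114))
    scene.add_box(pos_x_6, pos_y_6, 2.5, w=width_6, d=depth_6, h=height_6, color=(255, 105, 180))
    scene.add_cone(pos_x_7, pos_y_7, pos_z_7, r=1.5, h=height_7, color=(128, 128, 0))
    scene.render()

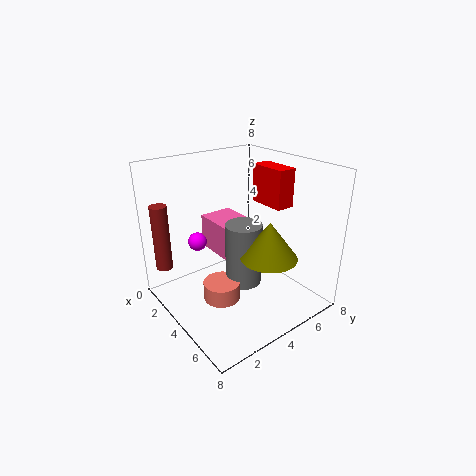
pos_x_1 = 3, pos_y_1 = 2, pos_z_1 = 4, pos_x_2 = 4.5, pos_y_2 = 4, pos_z_2 = 1.5, height_2 = 3.5, pos_x_3 = 4, pos_y_3 = 5, pos_z_3 = 6, width_3 = 2, height_3 = 2, pos_x_4 = 0.5, pos_y_4 = 1, pos_z_4 = 1.5, radius_4 = 0.5, pos_y_5 = 2.5, pos_z_5 = 1, radius_5 = 1, height_5 = 1, pos_x_6 = 1, pos_y_6 = 3.5, width_6 = 3, depth_6 = 2, height_6 = 2, pos_x_7 = 6, pos_y_7 = 4.5, pos_z_7 = 3.5, height_7 = 2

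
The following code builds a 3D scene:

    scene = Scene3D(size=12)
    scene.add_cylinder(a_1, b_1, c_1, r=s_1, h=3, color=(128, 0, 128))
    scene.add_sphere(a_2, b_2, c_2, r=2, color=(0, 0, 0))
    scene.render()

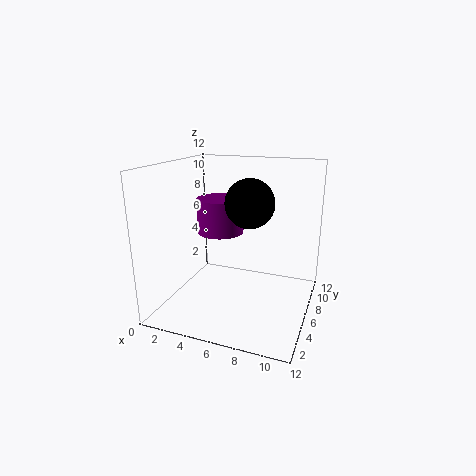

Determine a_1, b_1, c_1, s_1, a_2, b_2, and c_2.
a_1 = 4, b_1 = 7, c_1 = 6, s_1 = 2, a_2 = 7, b_2 = 6, c_2 = 9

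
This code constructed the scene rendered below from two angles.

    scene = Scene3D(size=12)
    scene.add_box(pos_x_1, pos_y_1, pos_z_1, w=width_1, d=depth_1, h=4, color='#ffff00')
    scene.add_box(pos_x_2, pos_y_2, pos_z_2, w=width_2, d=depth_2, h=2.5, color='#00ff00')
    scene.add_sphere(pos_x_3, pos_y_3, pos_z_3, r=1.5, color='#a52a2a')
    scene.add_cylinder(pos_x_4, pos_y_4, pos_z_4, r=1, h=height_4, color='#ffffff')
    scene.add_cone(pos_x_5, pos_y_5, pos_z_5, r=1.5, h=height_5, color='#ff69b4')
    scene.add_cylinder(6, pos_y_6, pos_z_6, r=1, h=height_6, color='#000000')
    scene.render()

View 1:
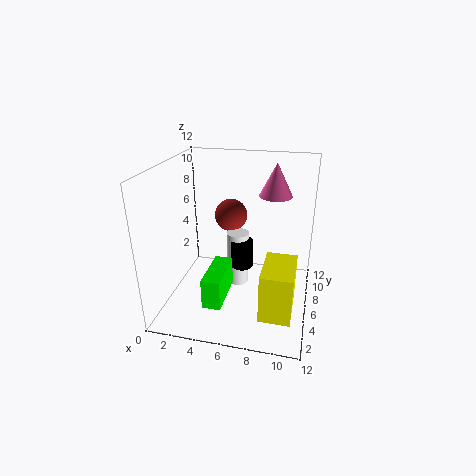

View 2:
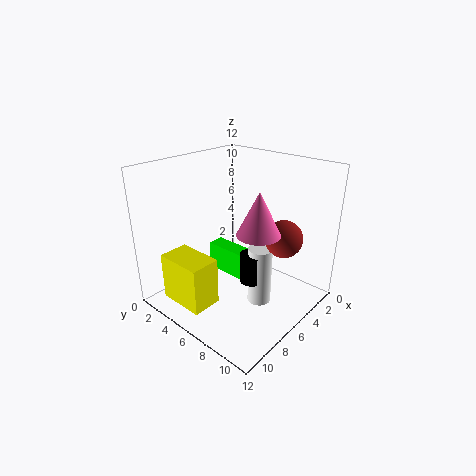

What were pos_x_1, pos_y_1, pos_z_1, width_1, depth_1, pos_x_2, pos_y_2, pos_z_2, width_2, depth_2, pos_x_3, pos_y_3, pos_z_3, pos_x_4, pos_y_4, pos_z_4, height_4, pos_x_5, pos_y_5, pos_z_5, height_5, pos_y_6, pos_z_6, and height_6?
pos_x_1 = 8.5, pos_y_1 = 2, pos_z_1 = 1, width_1 = 2.5, depth_1 = 4, pos_x_2 = 4, pos_y_2 = 2, pos_z_2 = 1.5, width_2 = 1.5, depth_2 = 4, pos_x_3 = 4.5, pos_y_3 = 9.5, pos_z_3 = 6.5, pos_x_4 = 5.5, pos_y_4 = 8, pos_z_4 = 0.5, height_4 = 5, pos_x_5 = 8.5, pos_y_5 = 10, pos_z_5 = 8.5, height_5 = 3, pos_y_6 = 7.5, pos_z_6 = 2.5, height_6 = 2.5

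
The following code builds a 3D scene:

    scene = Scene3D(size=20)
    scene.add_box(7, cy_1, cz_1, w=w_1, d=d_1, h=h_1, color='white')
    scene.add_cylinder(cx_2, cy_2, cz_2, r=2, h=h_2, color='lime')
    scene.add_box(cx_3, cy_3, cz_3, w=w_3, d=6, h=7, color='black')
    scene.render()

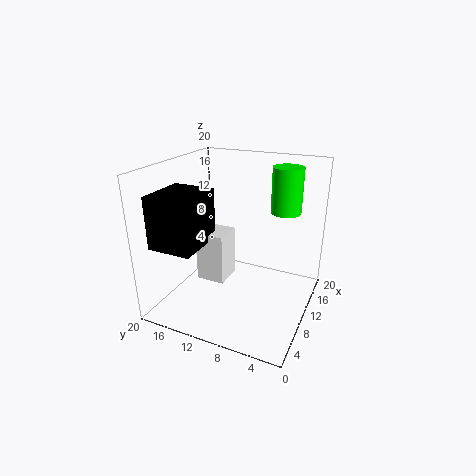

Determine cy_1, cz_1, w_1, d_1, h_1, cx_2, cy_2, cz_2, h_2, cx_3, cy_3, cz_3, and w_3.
cy_1 = 11
cz_1 = 4
w_1 = 4
d_1 = 4
h_1 = 7
cx_2 = 12
cy_2 = 4
cz_2 = 14
h_2 = 6
cx_3 = 2
cy_3 = 13
cz_3 = 10
w_3 = 7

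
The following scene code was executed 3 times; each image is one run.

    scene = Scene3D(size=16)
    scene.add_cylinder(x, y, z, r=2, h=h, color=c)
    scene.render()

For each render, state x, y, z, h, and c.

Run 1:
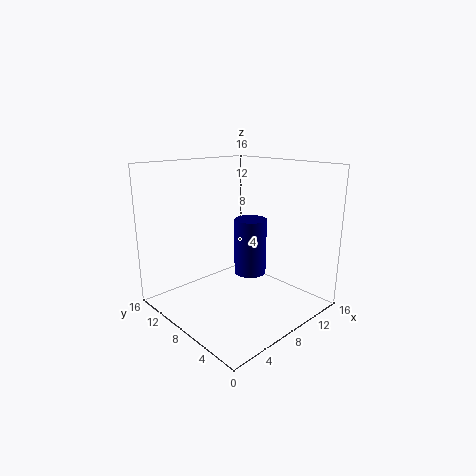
x = 12; y = 10; z = 2; h = 7; c = 'navy'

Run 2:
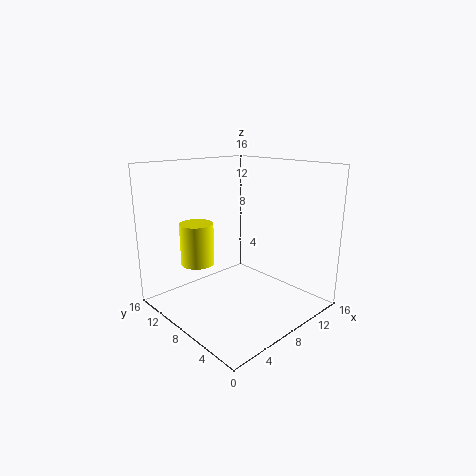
x = 6; y = 13; z = 4; h = 5; c = 'yellow'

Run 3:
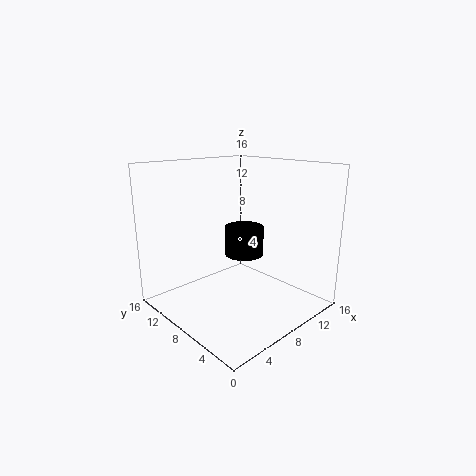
x = 7; y = 6; z = 7; h = 3; c = 'black'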